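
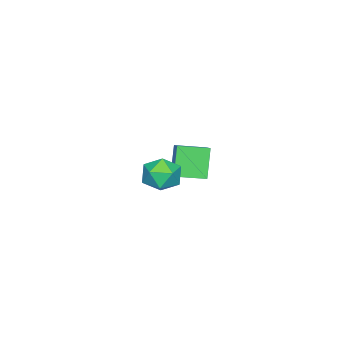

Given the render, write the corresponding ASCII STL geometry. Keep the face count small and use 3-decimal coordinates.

solid 
facet normal -0.984 0.153 0.087
outer loop
vertex 0.821 2.864 -1.118
vertex 0.815 2.431 -0.421
vertex 0.943 3.241 -0.4
endloop
endfacet
facet normal -0.671 0.697 -0.252
outer loop
vertex 0.821 2.864 -1.118
vertex 0.943 3.241 -0.4
vertex 1.398 3.443 -1.052
endloop
endfacet
facet normal -0.343 0.437 -0.831
outer loop
vertex 0.821 2.864 -1.118
vertex 1.398 3.443 -1.052
vertex 1.552 2.757 -1.476
endloop
endfacet
facet normal -0.455 -0.267 -0.849
outer loop
vertex 0.821 2.864 -1.118
vertex 1.552 2.757 -1.476
vertex 1.191 2.132 -1.086
endloop
endfacet
facet normal -0.851 -0.443 -0.282
outer loop
vertex 0.821 2.864 -1.118
vertex 1.191 2.132 -1.086
vertex 0.815 2.431 -0.421
endloop
endfacet
facet normal -0.172 0.969 0.180
outer loop
vertex 1.398 3.443 -1.052
vertex 0.943 3.241 -0.4
vertex 1.749 3.368 -0.314
endloop
endfacet
facet normal -0.680 0.089 0.728
outer loop
vertex 0.943 3.241 -0.4
vertex 0.815 2.431 -0.421
vertex 1.388 2.743 0.076
endloop
endfacet
facet normal -0.464 -0.876 0.132
outer loop
vertex 0.815 2.431 -0.421
vertex 1.191 2.132 -1.086
vertex 1.542 2.057 -0.348
endloop
endfacet
facet normal 0.177 -0.593 -0.786
outer loop
vertex 1.191 2.132 -1.086
vertex 1.552 2.757 -1.476
vertex 1.997 2.259 -1.0
endloop
endfacet
facet normal 0.358 0.548 -0.756
outer loop
vertex 1.552 2.757 -1.476
vertex 1.398 3.443 -1.052
vertex 2.125 3.069 -0.979
endloop
endfacet
facet normal 0.455 0.267 0.849
outer loop
vertex 2.119 2.636 -0.282
vertex 1.749 3.368 -0.314
vertex 1.388 2.743 0.076
endloop
endfacet
facet normal 0.343 -0.437 0.831
outer loop
vertex 2.119 2.636 -0.282
vertex 1.388 2.743 0.076
vertex 1.542 2.057 -0.348
endloop
endfacet
facet normal 0.671 -0.697 0.252
outer loop
vertex 2.119 2.636 -0.282
vertex 1.542 2.057 -0.348
vertex 1.997 2.259 -1.0
endloop
endfacet
facet normal 0.984 -0.153 -0.087
outer loop
vertex 2.119 2.636 -0.282
vertex 1.997 2.259 -1.0
vertex 2.125 3.069 -0.979
endloop
endfacet
facet normal 0.851 0.443 0.282
outer loop
vertex 2.119 2.636 -0.282
vertex 2.125 3.069 -0.979
vertex 1.749 3.368 -0.314
endloop
endfacet
facet normal -0.177 0.593 0.786
outer loop
vertex 1.388 2.743 0.076
vertex 1.749 3.368 -0.314
vertex 0.943 3.241 -0.4
endloop
endfacet
facet normal -0.358 -0.548 0.756
outer loop
vertex 1.542 2.057 -0.348
vertex 1.388 2.743 0.076
vertex 0.815 2.431 -0.421
endloop
endfacet
facet normal 0.172 -0.969 -0.180
outer loop
vertex 1.997 2.259 -1.0
vertex 1.542 2.057 -0.348
vertex 1.191 2.132 -1.086
endloop
endfacet
facet normal 0.680 -0.089 -0.728
outer loop
vertex 2.125 3.069 -0.979
vertex 1.997 2.259 -1.0
vertex 1.552 2.757 -1.476
endloop
endfacet
facet normal 0.464 0.876 -0.132
outer loop
vertex 1.749 3.368 -0.314
vertex 2.125 3.069 -0.979
vertex 1.398 3.443 -1.052
endloop
endfacet
facet normal -0.508 0.854 -0.110
outer loop
vertex -4.079 1.495 -2.442
vertex -2.717 2.422 -1.536
vertex -3.404 1.735 -3.702
endloop
endfacet
facet normal -0.724 -0.493 -0.482
outer loop
vertex -2.763 0.658 -3.564
vertex -4.079 1.495 -2.442
vertex -3.404 1.735 -3.702
endloop
endfacet
facet normal -0.508 0.854 -0.110
outer loop
vertex -3.404 1.735 -3.702
vertex -2.717 2.422 -1.536
vertex -2.042 2.661 -2.797
endloop
endfacet
facet normal 0.465 0.165 -0.870
outer loop
vertex -2.042 2.661 -2.797
vertex -2.763 0.658 -3.564
vertex -3.404 1.735 -3.702
endloop
endfacet
facet normal -0.466 -0.166 0.869
outer loop
vertex -4.079 1.495 -2.442
vertex -2.076 1.345 -1.398
vertex -2.717 2.422 -1.536
endloop
endfacet
facet normal -0.724 -0.494 -0.481
outer loop
vertex -3.438 0.419 -2.303
vertex -4.079 1.495 -2.442
vertex -2.763 0.658 -3.564
endloop
endfacet
facet normal -0.466 -0.165 0.869
outer loop
vertex -3.438 0.419 -2.303
vertex -2.076 1.345 -1.398
vertex -4.079 1.495 -2.442
endloop
endfacet
facet normal 0.725 0.493 0.481
outer loop
vertex -2.717 2.422 -1.536
vertex -2.076 1.345 -1.398
vertex -2.042 2.661 -2.797
endloop
endfacet
facet normal 0.466 0.165 -0.869
outer loop
vertex -1.401 1.585 -2.658
vertex -2.763 0.658 -3.564
vertex -2.042 2.661 -2.797
endloop
endfacet
facet normal 0.724 0.494 0.482
outer loop
vertex -2.042 2.661 -2.797
vertex -2.076 1.345 -1.398
vertex -1.401 1.585 -2.658
endloop
endfacet
facet normal 0.508 -0.854 0.110
outer loop
vertex -1.401 1.585 -2.658
vertex -3.438 0.419 -2.303
vertex -2.763 0.658 -3.564
endloop
endfacet
facet normal 0.508 -0.854 0.109
outer loop
vertex -2.076 1.345 -1.398
vertex -3.438 0.419 -2.303
vertex -1.401 1.585 -2.658
endloop
endfacet

endsolid


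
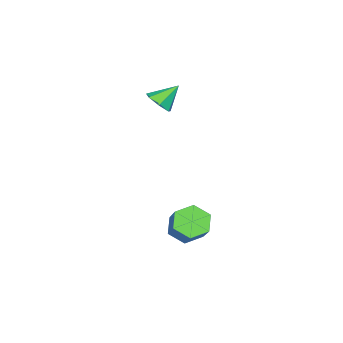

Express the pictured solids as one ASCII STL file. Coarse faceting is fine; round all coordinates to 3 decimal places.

solid 
facet normal 0.615 -0.382 -0.690
outer loop
vertex -2.112 -2.364 0.118
vertex -2.649 -2.218 -0.442
vertex -2.068 -1.75 -0.183
endloop
endfacet
facet normal 0.421 0.375 0.826
outer loop
vertex -2.112 -2.364 0.118
vertex -2.068 -1.75 -0.183
vertex -3.511 -1.682 0.522
endloop
endfacet
facet normal 0.616 -0.383 -0.689
outer loop
vertex -2.068 -1.75 -0.183
vertex -2.649 -2.218 -0.442
vertex -2.461 -1.488 -0.68
endloop
endfacet
facet normal 0.203 0.923 0.326
outer loop
vertex -2.068 -1.75 -0.183
vertex -2.461 -1.488 -0.68
vertex -3.511 -1.682 0.522
endloop
endfacet
facet normal 0.616 -0.383 -0.689
outer loop
vertex -2.461 -1.488 -0.68
vertex -2.649 -2.218 -0.442
vertex -2.996 -1.776 -0.998
endloop
endfacet
facet normal -0.379 0.907 -0.184
outer loop
vertex -2.461 -1.488 -0.68
vertex -2.996 -1.776 -0.998
vertex -3.511 -1.682 0.522
endloop
endfacet
facet normal 0.615 -0.384 -0.689
outer loop
vertex -2.996 -1.776 -0.998
vertex -2.649 -2.218 -0.442
vertex -3.27 -2.396 -0.897
endloop
endfacet
facet normal -0.885 0.339 -0.321
outer loop
vertex -2.996 -1.776 -0.998
vertex -3.27 -2.396 -0.897
vertex -3.511 -1.682 0.522
endloop
endfacet
facet normal 0.615 -0.382 -0.690
outer loop
vertex -3.27 -2.396 -0.897
vertex -2.649 -2.218 -0.442
vertex -3.076 -2.882 -0.455
endloop
endfacet
facet normal -0.935 -0.355 0.020
outer loop
vertex -3.27 -2.396 -0.897
vertex -3.076 -2.882 -0.455
vertex -3.511 -1.682 0.522
endloop
endfacet
facet normal 0.615 -0.382 -0.689
outer loop
vertex -3.076 -2.882 -0.455
vertex -2.649 -2.218 -0.442
vertex -2.561 -2.868 -0.003
endloop
endfacet
facet normal -0.491 -0.650 0.580
outer loop
vertex -3.076 -2.882 -0.455
vertex -2.561 -2.868 -0.003
vertex -3.511 -1.682 0.522
endloop
endfacet
facet normal 0.615 -0.382 -0.690
outer loop
vertex -2.561 -2.868 -0.003
vertex -2.649 -2.218 -0.442
vertex -2.112 -2.364 0.118
endloop
endfacet
facet normal 0.112 -0.326 0.939
outer loop
vertex -2.561 -2.868 -0.003
vertex -2.112 -2.364 0.118
vertex -3.511 -1.682 0.522
endloop
endfacet
facet normal -0.504 -0.535 -0.678
outer loop
vertex 2.75 2.433 -4.698
vertex 1.996 2.876 -4.487
vertex 2.535 3.19 -5.136
endloop
endfacet
facet normal 0.830 -0.084 -0.552
outer loop
vertex 2.75 2.433 -4.698
vertex 2.535 3.19 -5.136
vertex 3.698 3.441 -3.425
endloop
endfacet
facet normal 0.830 -0.084 -0.552
outer loop
vertex 3.698 3.441 -3.425
vertex 2.535 3.19 -5.136
vertex 3.483 4.197 -3.863
endloop
endfacet
facet normal 0.505 0.536 0.677
outer loop
vertex 3.698 3.441 -3.425
vertex 3.483 4.197 -3.863
vertex 2.944 3.884 -3.213
endloop
endfacet
facet normal -0.505 -0.535 -0.678
outer loop
vertex 2.535 3.19 -5.136
vertex 1.996 2.876 -4.487
vertex 1.781 3.633 -4.924
endloop
endfacet
facet normal 0.207 0.686 -0.697
outer loop
vertex 2.535 3.19 -5.136
vertex 1.781 3.633 -4.924
vertex 3.483 4.197 -3.863
endloop
endfacet
facet normal 0.207 0.686 -0.697
outer loop
vertex 3.483 4.197 -3.863
vertex 1.781 3.633 -4.924
vertex 2.729 4.64 -3.651
endloop
endfacet
facet normal 0.505 0.536 0.677
outer loop
vertex 3.483 4.197 -3.863
vertex 2.729 4.64 -3.651
vertex 2.944 3.884 -3.213
endloop
endfacet
facet normal -0.505 -0.535 -0.678
outer loop
vertex 1.781 3.633 -4.924
vertex 1.996 2.876 -4.487
vertex 1.242 3.319 -4.275
endloop
endfacet
facet normal -0.622 0.769 -0.145
outer loop
vertex 1.781 3.633 -4.924
vertex 1.242 3.319 -4.275
vertex 2.729 4.64 -3.651
endloop
endfacet
facet normal -0.622 0.769 -0.146
outer loop
vertex 2.729 4.64 -3.651
vertex 1.242 3.319 -4.275
vertex 2.19 4.327 -3.002
endloop
endfacet
facet normal 0.504 0.536 0.677
outer loop
vertex 2.729 4.64 -3.651
vertex 2.19 4.327 -3.002
vertex 2.944 3.884 -3.213
endloop
endfacet
facet normal -0.505 -0.536 -0.677
outer loop
vertex 1.242 3.319 -4.275
vertex 1.996 2.876 -4.487
vertex 1.457 2.563 -3.837
endloop
endfacet
facet normal -0.830 0.084 0.552
outer loop
vertex 1.242 3.319 -4.275
vertex 1.457 2.563 -3.837
vertex 2.19 4.327 -3.002
endloop
endfacet
facet normal -0.830 0.084 0.552
outer loop
vertex 2.19 4.327 -3.002
vertex 1.457 2.563 -3.837
vertex 2.405 3.57 -2.564
endloop
endfacet
facet normal 0.504 0.535 0.678
outer loop
vertex 2.19 4.327 -3.002
vertex 2.405 3.57 -2.564
vertex 2.944 3.884 -3.213
endloop
endfacet
facet normal -0.505 -0.536 -0.677
outer loop
vertex 1.457 2.563 -3.837
vertex 1.996 2.876 -4.487
vertex 2.211 2.12 -4.049
endloop
endfacet
facet normal -0.207 -0.686 0.697
outer loop
vertex 1.457 2.563 -3.837
vertex 2.211 2.12 -4.049
vertex 2.405 3.57 -2.564
endloop
endfacet
facet normal -0.207 -0.686 0.697
outer loop
vertex 2.405 3.57 -2.564
vertex 2.211 2.12 -4.049
vertex 3.159 3.127 -2.776
endloop
endfacet
facet normal 0.505 0.535 0.678
outer loop
vertex 2.405 3.57 -2.564
vertex 3.159 3.127 -2.776
vertex 2.944 3.884 -3.213
endloop
endfacet
facet normal -0.504 -0.536 -0.677
outer loop
vertex 2.211 2.12 -4.049
vertex 1.996 2.876 -4.487
vertex 2.75 2.433 -4.698
endloop
endfacet
facet normal 0.622 -0.769 0.145
outer loop
vertex 2.211 2.12 -4.049
vertex 2.75 2.433 -4.698
vertex 3.159 3.127 -2.776
endloop
endfacet
facet normal 0.623 -0.769 0.145
outer loop
vertex 3.159 3.127 -2.776
vertex 2.75 2.433 -4.698
vertex 3.698 3.441 -3.425
endloop
endfacet
facet normal 0.505 0.535 0.678
outer loop
vertex 3.159 3.127 -2.776
vertex 3.698 3.441 -3.425
vertex 2.944 3.884 -3.213
endloop
endfacet

endsolid


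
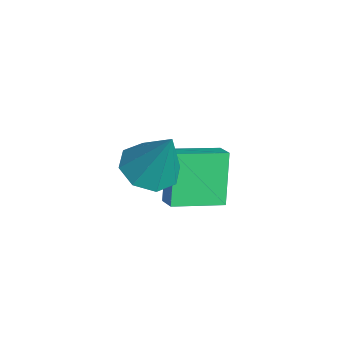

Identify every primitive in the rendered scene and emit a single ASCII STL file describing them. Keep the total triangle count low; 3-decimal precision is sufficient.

solid 
facet normal -0.335 -0.262 -0.905
outer loop
vertex 2.716 -1.432 2.225
vertex 1.691 -1.398 2.594
vertex 2.369 -0.678 2.135
endloop
endfacet
facet normal 0.908 0.418 0.002
outer loop
vertex 2.716 -1.432 2.225
vertex 2.369 -0.678 2.135
vertex 2.429 -0.822 4.586
endloop
endfacet
facet normal -0.335 -0.261 -0.905
outer loop
vertex 2.369 -0.678 2.135
vertex 1.691 -1.398 2.594
vertex 1.625 -0.346 2.315
endloop
endfacet
facet normal 0.416 0.908 0.043
outer loop
vertex 2.369 -0.678 2.135
vertex 1.625 -0.346 2.315
vertex 2.429 -0.822 4.586
endloop
endfacet
facet normal -0.335 -0.261 -0.905
outer loop
vertex 1.625 -0.346 2.315
vertex 1.691 -1.398 2.594
vertex 0.92 -0.63 2.658
endloop
endfacet
facet normal -0.239 0.930 0.279
outer loop
vertex 1.625 -0.346 2.315
vertex 0.92 -0.63 2.658
vertex 2.429 -0.822 4.586
endloop
endfacet
facet normal -0.336 -0.262 -0.905
outer loop
vertex 0.92 -0.63 2.658
vertex 1.691 -1.398 2.594
vertex 0.667 -1.364 2.964
endloop
endfacet
facet normal -0.672 0.470 0.573
outer loop
vertex 0.92 -0.63 2.658
vertex 0.667 -1.364 2.964
vertex 2.429 -0.822 4.586
endloop
endfacet
facet normal -0.336 -0.261 -0.905
outer loop
vertex 0.667 -1.364 2.964
vertex 1.691 -1.398 2.594
vertex 1.013 -2.117 3.053
endloop
endfacet
facet normal -0.629 -0.200 0.751
outer loop
vertex 0.667 -1.364 2.964
vertex 1.013 -2.117 3.053
vertex 2.429 -0.822 4.586
endloop
endfacet
facet normal -0.335 -0.262 -0.905
outer loop
vertex 1.013 -2.117 3.053
vertex 1.691 -1.398 2.594
vertex 1.757 -2.449 2.874
endloop
endfacet
facet normal -0.137 -0.691 0.710
outer loop
vertex 1.013 -2.117 3.053
vertex 1.757 -2.449 2.874
vertex 2.429 -0.822 4.586
endloop
endfacet
facet normal -0.334 -0.262 -0.905
outer loop
vertex 1.757 -2.449 2.874
vertex 1.691 -1.398 2.594
vertex 2.463 -2.165 2.531
endloop
endfacet
facet normal 0.517 -0.713 0.474
outer loop
vertex 1.757 -2.449 2.874
vertex 2.463 -2.165 2.531
vertex 2.429 -0.822 4.586
endloop
endfacet
facet normal -0.335 -0.262 -0.905
outer loop
vertex 2.463 -2.165 2.531
vertex 1.691 -1.398 2.594
vertex 2.716 -1.432 2.225
endloop
endfacet
facet normal 0.951 -0.253 0.181
outer loop
vertex 2.463 -2.165 2.531
vertex 2.716 -1.432 2.225
vertex 2.429 -0.822 4.586
endloop
endfacet
facet normal -0.890 -0.105 -0.444
outer loop
vertex -0.564 -0.249 1.302
vertex -0.583 1.696 0.881
vertex 0.43 -0.649 -0.597
endloop
endfacet
facet normal 0.009 -0.977 0.211
outer loop
vertex 1.223 -0.556 -0.201
vertex -0.564 -0.249 1.302
vertex 0.43 -0.649 -0.597
endloop
endfacet
facet normal -0.890 -0.104 -0.444
outer loop
vertex 0.43 -0.649 -0.597
vertex -0.583 1.696 0.881
vertex 0.412 1.296 -1.017
endloop
endfacet
facet normal 0.456 -0.184 -0.871
outer loop
vertex 0.412 1.296 -1.017
vertex 1.223 -0.556 -0.201
vertex 0.43 -0.649 -0.597
endloop
endfacet
facet normal -0.456 0.184 0.871
outer loop
vertex -0.564 -0.249 1.302
vertex 0.21 1.789 1.277
vertex -0.583 1.696 0.881
endloop
endfacet
facet normal 0.010 -0.977 0.211
outer loop
vertex 0.228 -0.156 1.697
vertex -0.564 -0.249 1.302
vertex 1.223 -0.556 -0.201
endloop
endfacet
facet normal -0.456 0.184 0.871
outer loop
vertex 0.228 -0.156 1.697
vertex 0.21 1.789 1.277
vertex -0.564 -0.249 1.302
endloop
endfacet
facet normal -0.009 0.977 -0.211
outer loop
vertex -0.583 1.696 0.881
vertex 0.21 1.789 1.277
vertex 0.412 1.296 -1.017
endloop
endfacet
facet normal 0.456 -0.184 -0.871
outer loop
vertex 1.204 1.389 -0.622
vertex 1.223 -0.556 -0.201
vertex 0.412 1.296 -1.017
endloop
endfacet
facet normal -0.010 0.977 -0.211
outer loop
vertex 0.412 1.296 -1.017
vertex 0.21 1.789 1.277
vertex 1.204 1.389 -0.622
endloop
endfacet
facet normal 0.890 0.105 0.444
outer loop
vertex 1.204 1.389 -0.622
vertex 0.228 -0.156 1.697
vertex 1.223 -0.556 -0.201
endloop
endfacet
facet normal 0.890 0.104 0.444
outer loop
vertex 0.21 1.789 1.277
vertex 0.228 -0.156 1.697
vertex 1.204 1.389 -0.622
endloop
endfacet

endsolid


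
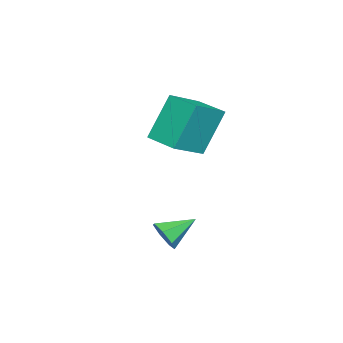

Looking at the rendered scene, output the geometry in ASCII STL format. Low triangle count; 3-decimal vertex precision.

solid 
facet normal -0.828 0.325 -0.457
outer loop
vertex -3.561 0.833 2.186
vertex -3.13 1.82 2.108
vertex -2.911 0.433 0.723
endloop
endfacet
facet normal -0.399 -0.914 0.072
outer loop
vertex -1.81 0.0 1.332
vertex -3.561 0.833 2.186
vertex -2.911 0.433 0.723
endloop
endfacet
facet normal -0.827 0.326 -0.458
outer loop
vertex -2.911 0.433 0.723
vertex -3.13 1.82 2.108
vertex -2.479 1.42 0.646
endloop
endfacet
facet normal 0.395 -0.242 -0.886
outer loop
vertex -2.479 1.42 0.646
vertex -1.81 0.0 1.332
vertex -2.911 0.433 0.723
endloop
endfacet
facet normal -0.395 0.242 0.886
outer loop
vertex -3.561 0.833 2.186
vertex -2.029 1.387 2.717
vertex -3.13 1.82 2.108
endloop
endfacet
facet normal -0.400 -0.914 0.072
outer loop
vertex -2.461 0.4 2.794
vertex -3.561 0.833 2.186
vertex -1.81 0.0 1.332
endloop
endfacet
facet normal -0.395 0.242 0.886
outer loop
vertex -2.461 0.4 2.794
vertex -2.029 1.387 2.717
vertex -3.561 0.833 2.186
endloop
endfacet
facet normal 0.399 0.914 -0.072
outer loop
vertex -3.13 1.82 2.108
vertex -2.029 1.387 2.717
vertex -2.479 1.42 0.646
endloop
endfacet
facet normal 0.395 -0.242 -0.886
outer loop
vertex -1.379 0.987 1.254
vertex -1.81 0.0 1.332
vertex -2.479 1.42 0.646
endloop
endfacet
facet normal 0.400 0.914 -0.072
outer loop
vertex -2.479 1.42 0.646
vertex -2.029 1.387 2.717
vertex -1.379 0.987 1.254
endloop
endfacet
facet normal 0.828 -0.325 0.457
outer loop
vertex -1.379 0.987 1.254
vertex -2.461 0.4 2.794
vertex -1.81 0.0 1.332
endloop
endfacet
facet normal 0.827 -0.327 0.457
outer loop
vertex -2.029 1.387 2.717
vertex -2.461 0.4 2.794
vertex -1.379 0.987 1.254
endloop
endfacet
facet normal 0.660 -0.618 -0.428
outer loop
vertex 0.487 1.457 -1.025
vertex 0.119 1.322 -1.397
vertex 0.483 1.721 -1.412
endloop
endfacet
facet normal 0.409 0.756 0.511
outer loop
vertex 0.487 1.457 -1.025
vertex 0.483 1.721 -1.412
vertex -0.579 1.978 -0.943
endloop
endfacet
facet normal 0.660 -0.619 -0.426
outer loop
vertex 0.483 1.721 -1.412
vertex 0.119 1.322 -1.397
vertex 0.206 1.684 -1.788
endloop
endfacet
facet normal 0.145 0.969 -0.202
outer loop
vertex 0.483 1.721 -1.412
vertex 0.206 1.684 -1.788
vertex -0.579 1.978 -0.943
endloop
endfacet
facet normal 0.659 -0.619 -0.427
outer loop
vertex 0.206 1.684 -1.788
vertex 0.119 1.322 -1.397
vertex -0.137 1.375 -1.869
endloop
endfacet
facet normal -0.434 0.646 -0.628
outer loop
vertex 0.206 1.684 -1.788
vertex -0.137 1.375 -1.869
vertex -0.579 1.978 -0.943
endloop
endfacet
facet normal 0.659 -0.619 -0.427
outer loop
vertex -0.137 1.375 -1.869
vertex 0.119 1.322 -1.397
vertex -0.287 1.026 -1.595
endloop
endfacet
facet normal -0.894 0.033 -0.448
outer loop
vertex -0.137 1.375 -1.869
vertex -0.287 1.026 -1.595
vertex -0.579 1.978 -0.943
endloop
endfacet
facet normal 0.659 -0.619 -0.427
outer loop
vertex -0.287 1.026 -1.595
vertex 0.119 1.322 -1.397
vertex -0.131 0.9 -1.171
endloop
endfacet
facet normal -0.888 -0.412 0.204
outer loop
vertex -0.287 1.026 -1.595
vertex -0.131 0.9 -1.171
vertex -0.579 1.978 -0.943
endloop
endfacet
facet normal 0.658 -0.619 -0.428
outer loop
vertex -0.131 0.9 -1.171
vertex 0.119 1.322 -1.397
vertex 0.214 1.091 -0.917
endloop
endfacet
facet normal -0.421 -0.352 0.836
outer loop
vertex -0.131 0.9 -1.171
vertex 0.214 1.091 -0.917
vertex -0.579 1.978 -0.943
endloop
endfacet
facet normal 0.659 -0.618 -0.428
outer loop
vertex 0.214 1.091 -0.917
vertex 0.119 1.322 -1.397
vertex 0.487 1.457 -1.025
endloop
endfacet
facet normal 0.158 0.169 0.973
outer loop
vertex 0.214 1.091 -0.917
vertex 0.487 1.457 -1.025
vertex -0.579 1.978 -0.943
endloop
endfacet

endsolid


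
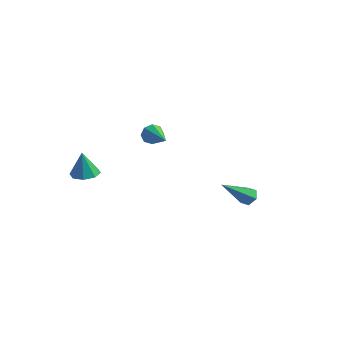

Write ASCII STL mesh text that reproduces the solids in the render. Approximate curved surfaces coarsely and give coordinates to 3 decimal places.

solid 
facet normal -0.704 0.618 -0.349
outer loop
vertex -2.399 3.288 -0.951
vertex -2.745 3.143 -0.51
vertex -2.343 3.551 -0.598
endloop
endfacet
facet normal 0.881 0.302 -0.365
outer loop
vertex -2.399 3.288 -0.951
vertex -2.343 3.551 -0.598
vertex -1.575 2.117 0.07
endloop
endfacet
facet normal -0.704 0.618 -0.350
outer loop
vertex -2.343 3.551 -0.598
vertex -2.745 3.143 -0.51
vertex -2.523 3.575 -0.193
endloop
endfacet
facet normal 0.771 0.557 0.310
outer loop
vertex -2.343 3.551 -0.598
vertex -2.523 3.575 -0.193
vertex -1.575 2.117 0.07
endloop
endfacet
facet normal -0.705 0.618 -0.348
outer loop
vertex -2.523 3.575 -0.193
vertex -2.745 3.143 -0.51
vertex -2.833 3.345 0.027
endloop
endfacet
facet normal 0.336 0.374 0.864
outer loop
vertex -2.523 3.575 -0.193
vertex -2.833 3.345 0.027
vertex -1.575 2.117 0.07
endloop
endfacet
facet normal -0.705 0.618 -0.348
outer loop
vertex -2.833 3.345 0.027
vertex -2.745 3.143 -0.51
vertex -3.091 2.997 -0.068
endloop
endfacet
facet normal -0.170 -0.140 0.975
outer loop
vertex -2.833 3.345 0.027
vertex -3.091 2.997 -0.068
vertex -1.575 2.117 0.07
endloop
endfacet
facet normal -0.705 0.617 -0.348
outer loop
vertex -3.091 2.997 -0.068
vertex -2.745 3.143 -0.51
vertex -3.147 2.734 -0.421
endloop
endfacet
facet normal -0.448 -0.681 0.579
outer loop
vertex -3.091 2.997 -0.068
vertex -3.147 2.734 -0.421
vertex -1.575 2.117 0.07
endloop
endfacet
facet normal -0.705 0.617 -0.350
outer loop
vertex -3.147 2.734 -0.421
vertex -2.745 3.143 -0.51
vertex -2.967 2.71 -0.826
endloop
endfacet
facet normal -0.338 -0.936 -0.095
outer loop
vertex -3.147 2.734 -0.421
vertex -2.967 2.71 -0.826
vertex -1.575 2.117 0.07
endloop
endfacet
facet normal -0.705 0.617 -0.349
outer loop
vertex -2.967 2.71 -0.826
vertex -2.745 3.143 -0.51
vertex -2.657 2.94 -1.046
endloop
endfacet
facet normal 0.098 -0.753 -0.650
outer loop
vertex -2.967 2.71 -0.826
vertex -2.657 2.94 -1.046
vertex -1.575 2.117 0.07
endloop
endfacet
facet normal -0.704 0.618 -0.350
outer loop
vertex -2.657 2.94 -1.046
vertex -2.745 3.143 -0.51
vertex -2.399 3.288 -0.951
endloop
endfacet
facet normal 0.603 -0.239 -0.761
outer loop
vertex -2.657 2.94 -1.046
vertex -2.399 3.288 -0.951
vertex -1.575 2.117 0.07
endloop
endfacet
facet normal 0.151 -0.091 -0.984
outer loop
vertex -2.386 -3.577 1.261
vertex -3.005 -3.297 1.14
vertex -2.364 -3.051 1.216
endloop
endfacet
facet normal 0.813 0.016 0.582
outer loop
vertex -2.386 -3.577 1.261
vertex -2.364 -3.051 1.216
vertex -3.195 -3.183 2.38
endloop
endfacet
facet normal 0.152 -0.091 -0.984
outer loop
vertex -2.364 -3.051 1.216
vertex -3.005 -3.297 1.14
vertex -2.718 -2.669 1.126
endloop
endfacet
facet normal 0.580 0.652 0.488
outer loop
vertex -2.364 -3.051 1.216
vertex -2.718 -2.669 1.126
vertex -3.195 -3.183 2.38
endloop
endfacet
facet normal 0.150 -0.091 -0.984
outer loop
vertex -2.718 -2.669 1.126
vertex -3.005 -3.297 1.14
vertex -3.24 -2.655 1.045
endloop
endfacet
facet normal -0.032 0.929 0.369
outer loop
vertex -2.718 -2.669 1.126
vertex -3.24 -2.655 1.045
vertex -3.195 -3.183 2.38
endloop
endfacet
facet normal 0.152 -0.090 -0.984
outer loop
vertex -3.24 -2.655 1.045
vertex -3.005 -3.297 1.14
vertex -3.624 -3.017 1.019
endloop
endfacet
facet normal -0.666 0.686 0.294
outer loop
vertex -3.24 -2.655 1.045
vertex -3.624 -3.017 1.019
vertex -3.195 -3.183 2.38
endloop
endfacet
facet normal 0.152 -0.090 -0.984
outer loop
vertex -3.624 -3.017 1.019
vertex -3.005 -3.297 1.14
vertex -3.645 -3.543 1.064
endloop
endfacet
facet normal -0.950 0.064 0.307
outer loop
vertex -3.624 -3.017 1.019
vertex -3.645 -3.543 1.064
vertex -3.195 -3.183 2.38
endloop
endfacet
facet normal 0.151 -0.089 -0.984
outer loop
vertex -3.645 -3.543 1.064
vertex -3.005 -3.297 1.14
vertex -3.291 -3.924 1.153
endloop
endfacet
facet normal -0.716 -0.571 0.401
outer loop
vertex -3.645 -3.543 1.064
vertex -3.291 -3.924 1.153
vertex -3.195 -3.183 2.38
endloop
endfacet
facet normal 0.152 -0.090 -0.984
outer loop
vertex -3.291 -3.924 1.153
vertex -3.005 -3.297 1.14
vertex -2.77 -3.939 1.235
endloop
endfacet
facet normal -0.106 -0.847 0.520
outer loop
vertex -3.291 -3.924 1.153
vertex -2.77 -3.939 1.235
vertex -3.195 -3.183 2.38
endloop
endfacet
facet normal 0.152 -0.090 -0.984
outer loop
vertex -2.77 -3.939 1.235
vertex -3.005 -3.297 1.14
vertex -2.386 -3.577 1.261
endloop
endfacet
facet normal 0.529 -0.604 0.595
outer loop
vertex -2.77 -3.939 1.235
vertex -2.386 -3.577 1.261
vertex -3.195 -3.183 2.38
endloop
endfacet
facet normal 0.421 0.585 -0.693
outer loop
vertex 3.395 0.972 -1.046
vertex 3.112 0.748 -1.407
vertex 2.937 1.161 -1.165
endloop
endfacet
facet normal 0.027 0.579 0.815
outer loop
vertex 3.395 0.972 -1.046
vertex 2.937 1.161 -1.165
vertex 2.268 -0.428 -0.013
endloop
endfacet
facet normal 0.420 0.585 -0.694
outer loop
vertex 2.937 1.161 -1.165
vertex 3.112 0.748 -1.407
vertex 2.654 0.937 -1.525
endloop
endfacet
facet normal -0.791 0.540 0.286
outer loop
vertex 2.937 1.161 -1.165
vertex 2.654 0.937 -1.525
vertex 2.268 -0.428 -0.013
endloop
endfacet
facet normal 0.420 0.585 -0.693
outer loop
vertex 2.654 0.937 -1.525
vertex 3.112 0.748 -1.407
vertex 2.83 0.524 -1.767
endloop
endfacet
facet normal -0.910 -0.165 -0.381
outer loop
vertex 2.654 0.937 -1.525
vertex 2.83 0.524 -1.767
vertex 2.268 -0.428 -0.013
endloop
endfacet
facet normal 0.420 0.585 -0.693
outer loop
vertex 2.83 0.524 -1.767
vertex 3.112 0.748 -1.407
vertex 3.288 0.335 -1.649
endloop
endfacet
facet normal -0.209 -0.830 -0.517
outer loop
vertex 2.83 0.524 -1.767
vertex 3.288 0.335 -1.649
vertex 2.268 -0.428 -0.013
endloop
endfacet
facet normal 0.421 0.585 -0.693
outer loop
vertex 3.288 0.335 -1.649
vertex 3.112 0.748 -1.407
vertex 3.571 0.559 -1.288
endloop
endfacet
facet normal 0.611 -0.791 0.012
outer loop
vertex 3.288 0.335 -1.649
vertex 3.571 0.559 -1.288
vertex 2.268 -0.428 -0.013
endloop
endfacet
facet normal 0.421 0.585 -0.693
outer loop
vertex 3.571 0.559 -1.288
vertex 3.112 0.748 -1.407
vertex 3.395 0.972 -1.046
endloop
endfacet
facet normal 0.730 -0.087 0.678
outer loop
vertex 3.571 0.559 -1.288
vertex 3.395 0.972 -1.046
vertex 2.268 -0.428 -0.013
endloop
endfacet

endsolid


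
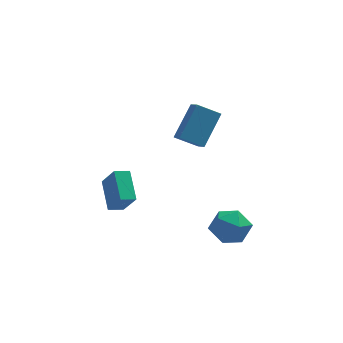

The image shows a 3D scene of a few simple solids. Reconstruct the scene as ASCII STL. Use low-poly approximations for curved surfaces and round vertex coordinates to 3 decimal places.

solid 
facet normal 0.315 0.792 -0.523
outer loop
vertex 2.798 -2.796 -3.022
vertex 1.796 -2.231 -2.77
vertex 2.726 -2.128 -2.055
endloop
endfacet
facet normal 0.866 0.439 -0.239
outer loop
vertex 2.798 -2.796 -3.022
vertex 2.726 -2.128 -2.055
vertex 3.268 -3.173 -2.01
endloop
endfacet
facet normal 0.846 -0.232 -0.480
outer loop
vertex 2.798 -2.796 -3.022
vertex 3.268 -3.173 -2.01
vertex 2.673 -3.921 -2.698
endloop
endfacet
facet normal 0.283 -0.294 -0.913
outer loop
vertex 2.798 -2.796 -3.022
vertex 2.673 -3.921 -2.698
vertex 1.763 -3.34 -3.167
endloop
endfacet
facet normal -0.046 0.338 -0.940
outer loop
vertex 2.798 -2.796 -3.022
vertex 1.763 -3.34 -3.167
vertex 1.796 -2.231 -2.77
endloop
endfacet
facet normal 0.776 0.423 0.469
outer loop
vertex 3.268 -3.173 -2.01
vertex 2.726 -2.128 -2.055
vertex 2.557 -2.84 -1.133
endloop
endfacet
facet normal -0.117 0.993 0.009
outer loop
vertex 2.726 -2.128 -2.055
vertex 1.796 -2.231 -2.77
vertex 1.647 -2.259 -1.602
endloop
endfacet
facet normal -0.700 0.259 -0.666
outer loop
vertex 1.796 -2.231 -2.77
vertex 1.763 -3.34 -3.167
vertex 1.052 -3.007 -2.29
endloop
endfacet
facet normal -0.168 -0.765 -0.622
outer loop
vertex 1.763 -3.34 -3.167
vertex 2.673 -3.921 -2.698
vertex 1.594 -4.052 -2.245
endloop
endfacet
facet normal 0.744 -0.664 0.079
outer loop
vertex 2.673 -3.921 -2.698
vertex 3.268 -3.173 -2.01
vertex 2.524 -3.949 -1.53
endloop
endfacet
facet normal -0.283 0.294 0.913
outer loop
vertex 1.522 -3.384 -1.278
vertex 2.557 -2.84 -1.133
vertex 1.647 -2.259 -1.602
endloop
endfacet
facet normal -0.846 0.232 0.480
outer loop
vertex 1.522 -3.384 -1.278
vertex 1.647 -2.259 -1.602
vertex 1.052 -3.007 -2.29
endloop
endfacet
facet normal -0.866 -0.439 0.239
outer loop
vertex 1.522 -3.384 -1.278
vertex 1.052 -3.007 -2.29
vertex 1.594 -4.052 -2.245
endloop
endfacet
facet normal -0.315 -0.792 0.523
outer loop
vertex 1.522 -3.384 -1.278
vertex 1.594 -4.052 -2.245
vertex 2.524 -3.949 -1.53
endloop
endfacet
facet normal 0.046 -0.338 0.940
outer loop
vertex 1.522 -3.384 -1.278
vertex 2.524 -3.949 -1.53
vertex 2.557 -2.84 -1.133
endloop
endfacet
facet normal 0.168 0.765 0.622
outer loop
vertex 1.647 -2.259 -1.602
vertex 2.557 -2.84 -1.133
vertex 2.726 -2.128 -2.055
endloop
endfacet
facet normal -0.744 0.664 -0.079
outer loop
vertex 1.052 -3.007 -2.29
vertex 1.647 -2.259 -1.602
vertex 1.796 -2.231 -2.77
endloop
endfacet
facet normal -0.776 -0.423 -0.469
outer loop
vertex 1.594 -4.052 -2.245
vertex 1.052 -3.007 -2.29
vertex 1.763 -3.34 -3.167
endloop
endfacet
facet normal 0.117 -0.993 -0.009
outer loop
vertex 2.524 -3.949 -1.53
vertex 1.594 -4.052 -2.245
vertex 2.673 -3.921 -2.698
endloop
endfacet
facet normal 0.700 -0.259 0.666
outer loop
vertex 2.557 -2.84 -1.133
vertex 2.524 -3.949 -1.53
vertex 3.268 -3.173 -2.01
endloop
endfacet
facet normal -0.864 0.011 0.504
outer loop
vertex 0.633 -0.52 5.194
vertex 0.376 0.224 4.737
vertex -0.285 -1.788 3.649
endloop
endfacet
facet normal 0.283 -0.817 0.503
outer loop
vertex 0.924 -1.804 2.943
vertex 0.633 -0.52 5.194
vertex -0.285 -1.788 3.649
endloop
endfacet
facet normal -0.864 0.012 0.504
outer loop
vertex -0.285 -1.788 3.649
vertex 0.376 0.224 4.737
vertex -0.542 -1.045 3.191
endloop
endfacet
facet normal -0.418 -0.577 -0.702
outer loop
vertex -0.542 -1.045 3.191
vertex 0.924 -1.804 2.943
vertex -0.285 -1.788 3.649
endloop
endfacet
facet normal 0.418 0.576 0.703
outer loop
vertex 0.633 -0.52 5.194
vertex 1.585 0.208 4.031
vertex 0.376 0.224 4.737
endloop
endfacet
facet normal 0.283 -0.817 0.503
outer loop
vertex 1.842 -0.535 4.489
vertex 0.633 -0.52 5.194
vertex 0.924 -1.804 2.943
endloop
endfacet
facet normal 0.417 0.577 0.702
outer loop
vertex 1.842 -0.535 4.489
vertex 1.585 0.208 4.031
vertex 0.633 -0.52 5.194
endloop
endfacet
facet normal -0.283 0.817 -0.503
outer loop
vertex 0.376 0.224 4.737
vertex 1.585 0.208 4.031
vertex -0.542 -1.045 3.191
endloop
endfacet
facet normal -0.417 -0.576 -0.703
outer loop
vertex 0.667 -1.06 2.486
vertex 0.924 -1.804 2.943
vertex -0.542 -1.045 3.191
endloop
endfacet
facet normal -0.283 0.817 -0.502
outer loop
vertex -0.542 -1.045 3.191
vertex 1.585 0.208 4.031
vertex 0.667 -1.06 2.486
endloop
endfacet
facet normal 0.864 -0.011 -0.504
outer loop
vertex 0.667 -1.06 2.486
vertex 1.842 -0.535 4.489
vertex 0.924 -1.804 2.943
endloop
endfacet
facet normal 0.864 -0.012 -0.504
outer loop
vertex 1.585 0.208 4.031
vertex 1.842 -0.535 4.489
vertex 0.667 -1.06 2.486
endloop
endfacet
facet normal -0.912 -0.319 0.258
outer loop
vertex -3.486 0.806 -0.542
vertex -4.127 1.559 -1.876
vertex -3.216 -0.8 -1.577
endloop
endfacet
facet normal 0.386 -0.453 0.804
outer loop
vertex -2.413 -0.519 -1.804
vertex -3.486 0.806 -0.542
vertex -3.216 -0.8 -1.577
endloop
endfacet
facet normal -0.912 -0.319 0.258
outer loop
vertex -3.216 -0.8 -1.577
vertex -4.127 1.559 -1.876
vertex -3.857 -0.048 -2.911
endloop
endfacet
facet normal 0.140 -0.832 -0.536
outer loop
vertex -3.857 -0.048 -2.911
vertex -2.413 -0.519 -1.804
vertex -3.216 -0.8 -1.577
endloop
endfacet
facet normal -0.139 0.832 0.537
outer loop
vertex -3.486 0.806 -0.542
vertex -3.324 1.84 -2.103
vertex -4.127 1.559 -1.876
endloop
endfacet
facet normal 0.386 -0.453 0.804
outer loop
vertex -2.683 1.088 -0.769
vertex -3.486 0.806 -0.542
vertex -2.413 -0.519 -1.804
endloop
endfacet
facet normal -0.141 0.832 0.537
outer loop
vertex -2.683 1.088 -0.769
vertex -3.324 1.84 -2.103
vertex -3.486 0.806 -0.542
endloop
endfacet
facet normal -0.386 0.453 -0.804
outer loop
vertex -4.127 1.559 -1.876
vertex -3.324 1.84 -2.103
vertex -3.857 -0.048 -2.911
endloop
endfacet
facet normal 0.140 -0.832 -0.537
outer loop
vertex -3.054 0.234 -3.138
vertex -2.413 -0.519 -1.804
vertex -3.857 -0.048 -2.911
endloop
endfacet
facet normal -0.386 0.453 -0.804
outer loop
vertex -3.857 -0.048 -2.911
vertex -3.324 1.84 -2.103
vertex -3.054 0.234 -3.138
endloop
endfacet
facet normal 0.912 0.319 -0.258
outer loop
vertex -3.054 0.234 -3.138
vertex -2.683 1.088 -0.769
vertex -2.413 -0.519 -1.804
endloop
endfacet
facet normal 0.912 0.320 -0.258
outer loop
vertex -3.324 1.84 -2.103
vertex -2.683 1.088 -0.769
vertex -3.054 0.234 -3.138
endloop
endfacet

endsolid


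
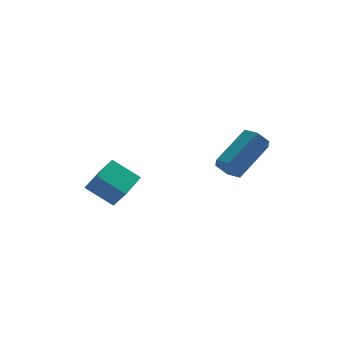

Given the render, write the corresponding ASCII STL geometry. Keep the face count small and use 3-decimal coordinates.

solid 
facet normal -0.749 -0.383 -0.541
outer loop
vertex 2.917 -1.016 -2.619
vertex 2.461 -0.824 -2.124
vertex 2.614 -0.385 -2.647
endloop
endfacet
facet normal 0.502 0.204 -0.840
outer loop
vertex 2.917 -1.016 -2.619
vertex 2.614 -0.385 -2.647
vertex 4.534 -0.187 -1.452
endloop
endfacet
facet normal 0.502 0.204 -0.840
outer loop
vertex 4.534 -0.187 -1.452
vertex 2.614 -0.385 -2.647
vertex 4.231 0.444 -1.48
endloop
endfacet
facet normal 0.749 0.384 0.540
outer loop
vertex 4.534 -0.187 -1.452
vertex 4.231 0.444 -1.48
vertex 4.079 0.004 -0.956
endloop
endfacet
facet normal -0.749 -0.383 -0.541
outer loop
vertex 2.614 -0.385 -2.647
vertex 2.461 -0.824 -2.124
vertex 2.158 -0.194 -2.151
endloop
endfacet
facet normal -0.124 0.882 -0.454
outer loop
vertex 2.614 -0.385 -2.647
vertex 2.158 -0.194 -2.151
vertex 4.231 0.444 -1.48
endloop
endfacet
facet normal -0.124 0.882 -0.454
outer loop
vertex 4.231 0.444 -1.48
vertex 2.158 -0.194 -2.151
vertex 3.775 0.635 -0.984
endloop
endfacet
facet normal 0.749 0.385 0.540
outer loop
vertex 4.231 0.444 -1.48
vertex 3.775 0.635 -0.984
vertex 4.079 0.004 -0.956
endloop
endfacet
facet normal -0.749 -0.384 -0.540
outer loop
vertex 2.158 -0.194 -2.151
vertex 2.461 -0.824 -2.124
vertex 2.006 -0.633 -1.628
endloop
endfacet
facet normal -0.626 0.677 0.386
outer loop
vertex 2.158 -0.194 -2.151
vertex 2.006 -0.633 -1.628
vertex 3.775 0.635 -0.984
endloop
endfacet
facet normal -0.626 0.677 0.386
outer loop
vertex 3.775 0.635 -0.984
vertex 2.006 -0.633 -1.628
vertex 3.623 0.196 -0.461
endloop
endfacet
facet normal 0.748 0.385 0.540
outer loop
vertex 3.775 0.635 -0.984
vertex 3.623 0.196 -0.461
vertex 4.079 0.004 -0.956
endloop
endfacet
facet normal -0.749 -0.384 -0.540
outer loop
vertex 2.006 -0.633 -1.628
vertex 2.461 -0.824 -2.124
vertex 2.309 -1.264 -1.6
endloop
endfacet
facet normal -0.502 -0.204 0.840
outer loop
vertex 2.006 -0.633 -1.628
vertex 2.309 -1.264 -1.6
vertex 3.623 0.196 -0.461
endloop
endfacet
facet normal -0.502 -0.204 0.840
outer loop
vertex 3.623 0.196 -0.461
vertex 2.309 -1.264 -1.6
vertex 3.926 -0.435 -0.433
endloop
endfacet
facet normal 0.749 0.383 0.541
outer loop
vertex 3.623 0.196 -0.461
vertex 3.926 -0.435 -0.433
vertex 4.079 0.004 -0.956
endloop
endfacet
facet normal -0.749 -0.385 -0.540
outer loop
vertex 2.309 -1.264 -1.6
vertex 2.461 -0.824 -2.124
vertex 2.765 -1.455 -2.096
endloop
endfacet
facet normal 0.124 -0.882 0.454
outer loop
vertex 2.309 -1.264 -1.6
vertex 2.765 -1.455 -2.096
vertex 3.926 -0.435 -0.433
endloop
endfacet
facet normal 0.124 -0.882 0.454
outer loop
vertex 3.926 -0.435 -0.433
vertex 2.765 -1.455 -2.096
vertex 4.382 -0.626 -0.929
endloop
endfacet
facet normal 0.749 0.383 0.541
outer loop
vertex 3.926 -0.435 -0.433
vertex 4.382 -0.626 -0.929
vertex 4.079 0.004 -0.956
endloop
endfacet
facet normal -0.748 -0.385 -0.540
outer loop
vertex 2.765 -1.455 -2.096
vertex 2.461 -0.824 -2.124
vertex 2.917 -1.016 -2.619
endloop
endfacet
facet normal 0.626 -0.677 -0.386
outer loop
vertex 2.765 -1.455 -2.096
vertex 2.917 -1.016 -2.619
vertex 4.382 -0.626 -0.929
endloop
endfacet
facet normal 0.626 -0.677 -0.386
outer loop
vertex 4.382 -0.626 -0.929
vertex 2.917 -1.016 -2.619
vertex 4.534 -0.187 -1.452
endloop
endfacet
facet normal 0.749 0.384 0.540
outer loop
vertex 4.382 -0.626 -0.929
vertex 4.534 -0.187 -1.452
vertex 4.079 0.004 -0.956
endloop
endfacet
facet normal -0.342 0.512 -0.788
outer loop
vertex -2.51 2.998 -4.068
vertex -1.416 4.184 -3.773
vertex -1.477 2.274 -4.986
endloop
endfacet
facet normal -0.667 -0.723 -0.180
outer loop
vertex -1.104 1.716 -4.127
vertex -2.51 2.998 -4.068
vertex -1.477 2.274 -4.986
endloop
endfacet
facet normal -0.342 0.511 -0.788
outer loop
vertex -1.477 2.274 -4.986
vertex -1.416 4.184 -3.773
vertex -0.383 3.459 -4.692
endloop
endfacet
facet normal 0.661 -0.464 -0.589
outer loop
vertex -0.383 3.459 -4.692
vertex -1.104 1.716 -4.127
vertex -1.477 2.274 -4.986
endloop
endfacet
facet normal -0.662 0.464 0.589
outer loop
vertex -2.51 2.998 -4.068
vertex -1.043 3.626 -2.914
vertex -1.416 4.184 -3.773
endloop
endfacet
facet normal -0.667 -0.723 -0.179
outer loop
vertex -2.137 2.441 -3.208
vertex -2.51 2.998 -4.068
vertex -1.104 1.716 -4.127
endloop
endfacet
facet normal -0.662 0.465 0.588
outer loop
vertex -2.137 2.441 -3.208
vertex -1.043 3.626 -2.914
vertex -2.51 2.998 -4.068
endloop
endfacet
facet normal 0.667 0.723 0.180
outer loop
vertex -1.416 4.184 -3.773
vertex -1.043 3.626 -2.914
vertex -0.383 3.459 -4.692
endloop
endfacet
facet normal 0.662 -0.465 -0.588
outer loop
vertex -0.01 2.902 -3.832
vertex -1.104 1.716 -4.127
vertex -0.383 3.459 -4.692
endloop
endfacet
facet normal 0.667 0.724 0.179
outer loop
vertex -0.383 3.459 -4.692
vertex -1.043 3.626 -2.914
vertex -0.01 2.902 -3.832
endloop
endfacet
facet normal 0.342 -0.512 0.788
outer loop
vertex -0.01 2.902 -3.832
vertex -2.137 2.441 -3.208
vertex -1.104 1.716 -4.127
endloop
endfacet
facet normal 0.342 -0.511 0.788
outer loop
vertex -1.043 3.626 -2.914
vertex -2.137 2.441 -3.208
vertex -0.01 2.902 -3.832
endloop
endfacet

endsolid


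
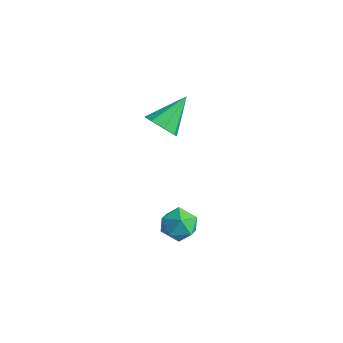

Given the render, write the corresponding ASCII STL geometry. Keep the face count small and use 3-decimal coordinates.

solid 
facet normal -0.833 -0.550 0.053
outer loop
vertex 1.733 -1.708 1.629
vertex 2.168 -2.411 1.168
vertex 2.202 -2.372 2.113
endloop
endfacet
facet normal -0.785 -0.110 0.610
outer loop
vertex 1.733 -1.708 1.629
vertex 2.202 -2.372 2.113
vertex 2.272 -1.463 2.367
endloop
endfacet
facet normal -0.747 0.559 0.360
outer loop
vertex 1.733 -1.708 1.629
vertex 2.272 -1.463 2.367
vertex 2.283 -0.94 1.578
endloop
endfacet
facet normal -0.772 0.530 -0.352
outer loop
vertex 1.733 -1.708 1.629
vertex 2.283 -0.94 1.578
vertex 2.218 -1.526 0.838
endloop
endfacet
facet normal -0.826 -0.155 -0.542
outer loop
vertex 1.733 -1.708 1.629
vertex 2.218 -1.526 0.838
vertex 2.168 -2.411 1.168
endloop
endfacet
facet normal -0.175 -0.253 0.952
outer loop
vertex 2.272 -1.463 2.367
vertex 2.202 -2.372 2.113
vertex 3.042 -2.014 2.362
endloop
endfacet
facet normal -0.253 -0.966 0.049
outer loop
vertex 2.202 -2.372 2.113
vertex 2.168 -2.411 1.168
vertex 2.977 -2.6 1.622
endloop
endfacet
facet normal -0.240 -0.327 -0.914
outer loop
vertex 2.168 -2.411 1.168
vertex 2.218 -1.526 0.838
vertex 2.988 -2.077 0.833
endloop
endfacet
facet normal -0.154 0.781 -0.605
outer loop
vertex 2.218 -1.526 0.838
vertex 2.283 -0.94 1.578
vertex 3.058 -1.168 1.087
endloop
endfacet
facet normal -0.114 0.829 0.548
outer loop
vertex 2.283 -0.94 1.578
vertex 2.272 -1.463 2.367
vertex 3.092 -1.129 2.032
endloop
endfacet
facet normal 0.772 -0.530 0.352
outer loop
vertex 3.527 -1.832 1.571
vertex 3.042 -2.014 2.362
vertex 2.977 -2.6 1.622
endloop
endfacet
facet normal 0.747 -0.559 -0.360
outer loop
vertex 3.527 -1.832 1.571
vertex 2.977 -2.6 1.622
vertex 2.988 -2.077 0.833
endloop
endfacet
facet normal 0.785 0.110 -0.610
outer loop
vertex 3.527 -1.832 1.571
vertex 2.988 -2.077 0.833
vertex 3.058 -1.168 1.087
endloop
endfacet
facet normal 0.833 0.550 -0.053
outer loop
vertex 3.527 -1.832 1.571
vertex 3.058 -1.168 1.087
vertex 3.092 -1.129 2.032
endloop
endfacet
facet normal 0.826 0.155 0.542
outer loop
vertex 3.527 -1.832 1.571
vertex 3.092 -1.129 2.032
vertex 3.042 -2.014 2.362
endloop
endfacet
facet normal 0.154 -0.781 0.605
outer loop
vertex 2.977 -2.6 1.622
vertex 3.042 -2.014 2.362
vertex 2.202 -2.372 2.113
endloop
endfacet
facet normal 0.114 -0.829 -0.548
outer loop
vertex 2.988 -2.077 0.833
vertex 2.977 -2.6 1.622
vertex 2.168 -2.411 1.168
endloop
endfacet
facet normal 0.175 0.253 -0.952
outer loop
vertex 3.058 -1.168 1.087
vertex 2.988 -2.077 0.833
vertex 2.218 -1.526 0.838
endloop
endfacet
facet normal 0.253 0.966 -0.049
outer loop
vertex 3.092 -1.129 2.032
vertex 3.058 -1.168 1.087
vertex 2.283 -0.94 1.578
endloop
endfacet
facet normal 0.240 0.327 0.914
outer loop
vertex 3.042 -2.014 2.362
vertex 3.092 -1.129 2.032
vertex 2.272 -1.463 2.367
endloop
endfacet
facet normal 0.034 -0.801 -0.598
outer loop
vertex -2.136 2.113 2.332
vertex -3.075 2.082 2.32
vertex -2.418 2.501 1.796
endloop
endfacet
facet normal 0.835 0.549 -0.041
outer loop
vertex -2.136 2.113 2.332
vertex -2.418 2.501 1.796
vertex -3.145 3.738 3.56
endloop
endfacet
facet normal 0.033 -0.800 -0.599
outer loop
vertex -2.418 2.501 1.796
vertex -3.075 2.082 2.32
vertex -3.085 2.644 1.568
endloop
endfacet
facet normal 0.331 0.831 -0.447
outer loop
vertex -2.418 2.501 1.796
vertex -3.085 2.644 1.568
vertex -3.145 3.738 3.56
endloop
endfacet
facet normal 0.033 -0.800 -0.599
outer loop
vertex -3.085 2.644 1.568
vertex -3.075 2.082 2.32
vertex -3.746 2.458 1.78
endloop
endfacet
facet normal -0.373 0.808 -0.455
outer loop
vertex -3.085 2.644 1.568
vertex -3.746 2.458 1.78
vertex -3.145 3.738 3.56
endloop
endfacet
facet normal 0.033 -0.800 -0.599
outer loop
vertex -3.746 2.458 1.78
vertex -3.075 2.082 2.32
vertex -4.015 2.051 2.309
endloop
endfacet
facet normal -0.868 0.493 -0.062
outer loop
vertex -3.746 2.458 1.78
vertex -4.015 2.051 2.309
vertex -3.145 3.738 3.56
endloop
endfacet
facet normal 0.033 -0.800 -0.598
outer loop
vertex -4.015 2.051 2.309
vertex -3.075 2.082 2.32
vertex -3.733 1.662 2.845
endloop
endfacet
facet normal -0.861 0.070 0.504
outer loop
vertex -4.015 2.051 2.309
vertex -3.733 1.662 2.845
vertex -3.145 3.738 3.56
endloop
endfacet
facet normal 0.033 -0.800 -0.599
outer loop
vertex -3.733 1.662 2.845
vertex -3.075 2.082 2.32
vertex -3.066 1.519 3.073
endloop
endfacet
facet normal -0.357 -0.212 0.910
outer loop
vertex -3.733 1.662 2.845
vertex -3.066 1.519 3.073
vertex -3.145 3.738 3.56
endloop
endfacet
facet normal 0.034 -0.800 -0.599
outer loop
vertex -3.066 1.519 3.073
vertex -3.075 2.082 2.32
vertex -2.404 1.706 2.861
endloop
endfacet
facet normal 0.348 -0.189 0.918
outer loop
vertex -3.066 1.519 3.073
vertex -2.404 1.706 2.861
vertex -3.145 3.738 3.56
endloop
endfacet
facet normal 0.034 -0.800 -0.599
outer loop
vertex -2.404 1.706 2.861
vertex -3.075 2.082 2.32
vertex -2.136 2.113 2.332
endloop
endfacet
facet normal 0.842 0.127 0.524
outer loop
vertex -2.404 1.706 2.861
vertex -2.136 2.113 2.332
vertex -3.145 3.738 3.56
endloop
endfacet

endsolid


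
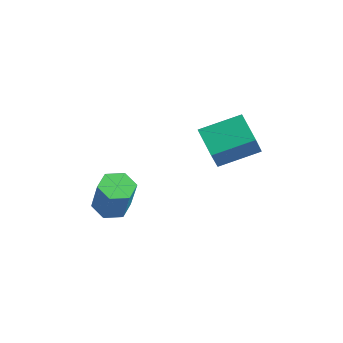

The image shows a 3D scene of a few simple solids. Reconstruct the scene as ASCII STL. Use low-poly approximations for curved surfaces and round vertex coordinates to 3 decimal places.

solid 
facet normal -0.871 0.168 0.462
outer loop
vertex 2.278 0.687 2.671
vertex 2.941 2.346 3.318
vertex 1.751 1.382 1.427
endloop
endfacet
facet normal -0.349 -0.873 -0.340
outer loop
vertex 3.039 1.134 0.742
vertex 2.278 0.687 2.671
vertex 1.751 1.382 1.427
endloop
endfacet
facet normal -0.871 0.167 0.463
outer loop
vertex 1.751 1.382 1.427
vertex 2.941 2.346 3.318
vertex 2.413 3.041 2.074
endloop
endfacet
facet normal -0.347 0.458 -0.819
outer loop
vertex 2.413 3.041 2.074
vertex 3.039 1.134 0.742
vertex 1.751 1.382 1.427
endloop
endfacet
facet normal 0.347 -0.458 0.818
outer loop
vertex 2.278 0.687 2.671
vertex 4.229 2.098 2.633
vertex 2.941 2.346 3.318
endloop
endfacet
facet normal -0.349 -0.873 -0.340
outer loop
vertex 3.567 0.439 1.986
vertex 2.278 0.687 2.671
vertex 3.039 1.134 0.742
endloop
endfacet
facet normal 0.347 -0.458 0.819
outer loop
vertex 3.567 0.439 1.986
vertex 4.229 2.098 2.633
vertex 2.278 0.687 2.671
endloop
endfacet
facet normal 0.349 0.873 0.340
outer loop
vertex 2.941 2.346 3.318
vertex 4.229 2.098 2.633
vertex 2.413 3.041 2.074
endloop
endfacet
facet normal -0.347 0.458 -0.819
outer loop
vertex 3.702 2.793 1.389
vertex 3.039 1.134 0.742
vertex 2.413 3.041 2.074
endloop
endfacet
facet normal 0.349 0.873 0.340
outer loop
vertex 2.413 3.041 2.074
vertex 4.229 2.098 2.633
vertex 3.702 2.793 1.389
endloop
endfacet
facet normal 0.870 -0.167 -0.463
outer loop
vertex 3.702 2.793 1.389
vertex 3.567 0.439 1.986
vertex 3.039 1.134 0.742
endloop
endfacet
facet normal 0.871 -0.167 -0.462
outer loop
vertex 4.229 2.098 2.633
vertex 3.567 0.439 1.986
vertex 3.702 2.793 1.389
endloop
endfacet
facet normal -0.413 0.092 -0.906
outer loop
vertex -0.348 -1.199 -3.451
vertex -1.101 -1.311 -3.119
vertex -0.786 -0.546 -3.185
endloop
endfacet
facet normal 0.742 0.610 -0.276
outer loop
vertex -0.348 -1.199 -3.451
vertex -0.786 -0.546 -3.185
vertex 0.453 -1.377 -1.693
endloop
endfacet
facet normal 0.742 0.610 -0.276
outer loop
vertex 0.453 -1.377 -1.693
vertex -0.786 -0.546 -3.185
vertex 0.015 -0.724 -1.427
endloop
endfacet
facet normal 0.414 -0.092 0.906
outer loop
vertex 0.453 -1.377 -1.693
vertex 0.015 -0.724 -1.427
vertex -0.299 -1.489 -1.361
endloop
endfacet
facet normal -0.413 0.092 -0.906
outer loop
vertex -0.786 -0.546 -3.185
vertex -1.101 -1.311 -3.119
vertex -1.539 -0.658 -2.853
endloop
endfacet
facet normal -0.086 0.987 0.139
outer loop
vertex -0.786 -0.546 -3.185
vertex -1.539 -0.658 -2.853
vertex 0.015 -0.724 -1.427
endloop
endfacet
facet normal -0.086 0.987 0.139
outer loop
vertex 0.015 -0.724 -1.427
vertex -1.539 -0.658 -2.853
vertex -0.738 -0.836 -1.095
endloop
endfacet
facet normal 0.413 -0.091 0.906
outer loop
vertex 0.015 -0.724 -1.427
vertex -0.738 -0.836 -1.095
vertex -0.299 -1.489 -1.361
endloop
endfacet
facet normal -0.414 0.092 -0.906
outer loop
vertex -1.539 -0.658 -2.853
vertex -1.101 -1.311 -3.119
vertex -1.853 -1.423 -2.787
endloop
endfacet
facet normal -0.828 0.376 0.415
outer loop
vertex -1.539 -0.658 -2.853
vertex -1.853 -1.423 -2.787
vertex -0.738 -0.836 -1.095
endloop
endfacet
facet normal -0.828 0.376 0.415
outer loop
vertex -0.738 -0.836 -1.095
vertex -1.853 -1.423 -2.787
vertex -1.052 -1.601 -1.029
endloop
endfacet
facet normal 0.413 -0.091 0.906
outer loop
vertex -0.738 -0.836 -1.095
vertex -1.052 -1.601 -1.029
vertex -0.299 -1.489 -1.361
endloop
endfacet
facet normal -0.414 0.092 -0.906
outer loop
vertex -1.853 -1.423 -2.787
vertex -1.101 -1.311 -3.119
vertex -1.415 -2.076 -3.053
endloop
endfacet
facet normal -0.742 -0.610 0.276
outer loop
vertex -1.853 -1.423 -2.787
vertex -1.415 -2.076 -3.053
vertex -1.052 -1.601 -1.029
endloop
endfacet
facet normal -0.742 -0.610 0.276
outer loop
vertex -1.052 -1.601 -1.029
vertex -1.415 -2.076 -3.053
vertex -0.614 -2.254 -1.295
endloop
endfacet
facet normal 0.413 -0.092 0.906
outer loop
vertex -1.052 -1.601 -1.029
vertex -0.614 -2.254 -1.295
vertex -0.299 -1.489 -1.361
endloop
endfacet
facet normal -0.413 0.091 -0.906
outer loop
vertex -1.415 -2.076 -3.053
vertex -1.101 -1.311 -3.119
vertex -0.662 -1.964 -3.385
endloop
endfacet
facet normal 0.086 -0.987 -0.139
outer loop
vertex -1.415 -2.076 -3.053
vertex -0.662 -1.964 -3.385
vertex -0.614 -2.254 -1.295
endloop
endfacet
facet normal 0.086 -0.987 -0.139
outer loop
vertex -0.614 -2.254 -1.295
vertex -0.662 -1.964 -3.385
vertex 0.139 -2.142 -1.627
endloop
endfacet
facet normal 0.413 -0.092 0.906
outer loop
vertex -0.614 -2.254 -1.295
vertex 0.139 -2.142 -1.627
vertex -0.299 -1.489 -1.361
endloop
endfacet
facet normal -0.413 0.091 -0.906
outer loop
vertex -0.662 -1.964 -3.385
vertex -1.101 -1.311 -3.119
vertex -0.348 -1.199 -3.451
endloop
endfacet
facet normal 0.828 -0.376 -0.415
outer loop
vertex -0.662 -1.964 -3.385
vertex -0.348 -1.199 -3.451
vertex 0.139 -2.142 -1.627
endloop
endfacet
facet normal 0.828 -0.376 -0.415
outer loop
vertex 0.139 -2.142 -1.627
vertex -0.348 -1.199 -3.451
vertex 0.453 -1.377 -1.693
endloop
endfacet
facet normal 0.414 -0.092 0.906
outer loop
vertex 0.139 -2.142 -1.627
vertex 0.453 -1.377 -1.693
vertex -0.299 -1.489 -1.361
endloop
endfacet

endsolid


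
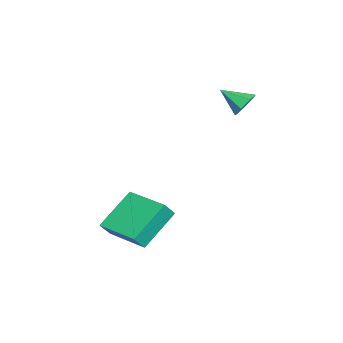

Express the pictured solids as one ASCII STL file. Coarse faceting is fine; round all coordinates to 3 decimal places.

solid 
facet normal 0.111 0.839 -0.533
outer loop
vertex -2.508 0.032 1.549
vertex -3.18 0.053 1.442
vertex -2.823 0.329 1.951
endloop
endfacet
facet normal 0.707 -0.177 0.685
outer loop
vertex -2.508 0.032 1.549
vertex -2.823 0.329 1.951
vertex -3.32 -1.013 2.118
endloop
endfacet
facet normal 0.109 0.840 -0.532
outer loop
vertex -2.823 0.329 1.951
vertex -3.18 0.053 1.442
vertex -3.406 0.417 1.97
endloop
endfacet
facet normal 0.048 0.106 0.993
outer loop
vertex -2.823 0.329 1.951
vertex -3.406 0.417 1.97
vertex -3.32 -1.013 2.118
endloop
endfacet
facet normal 0.111 0.840 -0.531
outer loop
vertex -3.406 0.417 1.97
vertex -3.18 0.053 1.442
vertex -3.819 0.232 1.591
endloop
endfacet
facet normal -0.684 0.034 0.729
outer loop
vertex -3.406 0.417 1.97
vertex -3.819 0.232 1.591
vertex -3.32 -1.013 2.118
endloop
endfacet
facet normal 0.111 0.840 -0.532
outer loop
vertex -3.819 0.232 1.591
vertex -3.18 0.053 1.442
vertex -3.75 -0.088 1.1
endloop
endfacet
facet normal -0.937 -0.338 0.089
outer loop
vertex -3.819 0.232 1.591
vertex -3.75 -0.088 1.1
vertex -3.32 -1.013 2.118
endloop
endfacet
facet normal 0.112 0.839 -0.532
outer loop
vertex -3.75 -0.088 1.1
vertex -3.18 0.053 1.442
vertex -3.252 -0.302 0.867
endloop
endfacet
facet normal -0.521 -0.730 -0.443
outer loop
vertex -3.75 -0.088 1.1
vertex -3.252 -0.302 0.867
vertex -3.32 -1.013 2.118
endloop
endfacet
facet normal 0.111 0.839 -0.532
outer loop
vertex -3.252 -0.302 0.867
vertex -3.18 0.053 1.442
vertex -2.7 -0.248 1.067
endloop
endfacet
facet normal 0.252 -0.847 -0.468
outer loop
vertex -3.252 -0.302 0.867
vertex -2.7 -0.248 1.067
vertex -3.32 -1.013 2.118
endloop
endfacet
facet normal 0.111 0.840 -0.532
outer loop
vertex -2.7 -0.248 1.067
vertex -3.18 0.053 1.442
vertex -2.508 0.032 1.549
endloop
endfacet
facet normal 0.798 -0.602 0.032
outer loop
vertex -2.7 -0.248 1.067
vertex -2.508 0.032 1.549
vertex -3.32 -1.013 2.118
endloop
endfacet
facet normal -0.674 0.402 0.620
outer loop
vertex -0.275 -3.896 -2.537
vertex 0.823 -2.167 -2.464
vertex -0.692 -3.604 -3.18
endloop
endfacet
facet normal -0.536 -0.843 -0.035
outer loop
vertex 0.697 -4.433 -4.456
vertex -0.275 -3.896 -2.537
vertex -0.692 -3.604 -3.18
endloop
endfacet
facet normal -0.674 0.402 0.620
outer loop
vertex -0.692 -3.604 -3.18
vertex 0.823 -2.167 -2.464
vertex 0.406 -1.875 -3.107
endloop
endfacet
facet normal -0.508 0.356 -0.784
outer loop
vertex 0.406 -1.875 -3.107
vertex 0.697 -4.433 -4.456
vertex -0.692 -3.604 -3.18
endloop
endfacet
facet normal 0.508 -0.356 0.784
outer loop
vertex -0.275 -3.896 -2.537
vertex 2.212 -2.996 -3.74
vertex 0.823 -2.167 -2.464
endloop
endfacet
facet normal -0.536 -0.843 -0.035
outer loop
vertex 1.114 -4.725 -3.813
vertex -0.275 -3.896 -2.537
vertex 0.697 -4.433 -4.456
endloop
endfacet
facet normal 0.508 -0.356 0.784
outer loop
vertex 1.114 -4.725 -3.813
vertex 2.212 -2.996 -3.74
vertex -0.275 -3.896 -2.537
endloop
endfacet
facet normal 0.536 0.843 0.035
outer loop
vertex 0.823 -2.167 -2.464
vertex 2.212 -2.996 -3.74
vertex 0.406 -1.875 -3.107
endloop
endfacet
facet normal -0.508 0.356 -0.784
outer loop
vertex 1.795 -2.704 -4.383
vertex 0.697 -4.433 -4.456
vertex 0.406 -1.875 -3.107
endloop
endfacet
facet normal 0.536 0.843 0.035
outer loop
vertex 0.406 -1.875 -3.107
vertex 2.212 -2.996 -3.74
vertex 1.795 -2.704 -4.383
endloop
endfacet
facet normal 0.674 -0.402 -0.620
outer loop
vertex 1.795 -2.704 -4.383
vertex 1.114 -4.725 -3.813
vertex 0.697 -4.433 -4.456
endloop
endfacet
facet normal 0.674 -0.402 -0.620
outer loop
vertex 2.212 -2.996 -3.74
vertex 1.114 -4.725 -3.813
vertex 1.795 -2.704 -4.383
endloop
endfacet

endsolid


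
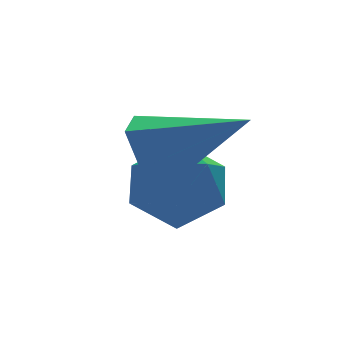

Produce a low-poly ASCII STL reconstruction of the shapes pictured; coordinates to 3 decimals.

solid 
facet normal -0.413 0.452 0.791
outer loop
vertex -1.429 1.174 0.306
vertex -1.5 0.413 0.704
vertex -0.787 0.887 0.805
endloop
endfacet
facet normal 0.042 0.888 0.457
outer loop
vertex -1.429 1.174 0.306
vertex -0.787 0.887 0.805
vertex -0.61 1.266 0.052
endloop
endfacet
facet normal -0.176 0.960 -0.219
outer loop
vertex -1.429 1.174 0.306
vertex -0.61 1.266 0.052
vertex -1.214 1.026 -0.515
endloop
endfacet
facet normal -0.766 0.568 -0.303
outer loop
vertex -1.429 1.174 0.306
vertex -1.214 1.026 -0.515
vertex -1.764 0.499 -0.112
endloop
endfacet
facet normal -0.912 0.253 0.322
outer loop
vertex -1.429 1.174 0.306
vertex -1.764 0.499 -0.112
vertex -1.5 0.413 0.704
endloop
endfacet
facet normal 0.684 0.574 0.450
outer loop
vertex -0.61 1.266 0.052
vertex -0.787 0.887 0.805
vertex -0.176 0.561 0.292
endloop
endfacet
facet normal -0.053 -0.131 0.990
outer loop
vertex -0.787 0.887 0.805
vertex -1.5 0.413 0.704
vertex -0.726 0.034 0.695
endloop
endfacet
facet normal -0.862 -0.452 0.231
outer loop
vertex -1.5 0.413 0.704
vertex -1.764 0.499 -0.112
vertex -1.33 -0.206 0.128
endloop
endfacet
facet normal -0.624 0.056 -0.779
outer loop
vertex -1.764 0.499 -0.112
vertex -1.214 1.026 -0.515
vertex -1.153 0.173 -0.625
endloop
endfacet
facet normal 0.330 0.690 -0.644
outer loop
vertex -1.214 1.026 -0.515
vertex -0.61 1.266 0.052
vertex -0.44 0.647 -0.524
endloop
endfacet
facet normal 0.766 -0.568 0.303
outer loop
vertex -0.511 -0.114 -0.126
vertex -0.176 0.561 0.292
vertex -0.726 0.034 0.695
endloop
endfacet
facet normal 0.176 -0.960 0.219
outer loop
vertex -0.511 -0.114 -0.126
vertex -0.726 0.034 0.695
vertex -1.33 -0.206 0.128
endloop
endfacet
facet normal -0.042 -0.888 -0.457
outer loop
vertex -0.511 -0.114 -0.126
vertex -1.33 -0.206 0.128
vertex -1.153 0.173 -0.625
endloop
endfacet
facet normal 0.413 -0.452 -0.791
outer loop
vertex -0.511 -0.114 -0.126
vertex -1.153 0.173 -0.625
vertex -0.44 0.647 -0.524
endloop
endfacet
facet normal 0.912 -0.253 -0.322
outer loop
vertex -0.511 -0.114 -0.126
vertex -0.44 0.647 -0.524
vertex -0.176 0.561 0.292
endloop
endfacet
facet normal 0.624 -0.056 0.779
outer loop
vertex -0.726 0.034 0.695
vertex -0.176 0.561 0.292
vertex -0.787 0.887 0.805
endloop
endfacet
facet normal -0.330 -0.690 0.644
outer loop
vertex -1.33 -0.206 0.128
vertex -0.726 0.034 0.695
vertex -1.5 0.413 0.704
endloop
endfacet
facet normal -0.684 -0.574 -0.450
outer loop
vertex -1.153 0.173 -0.625
vertex -1.33 -0.206 0.128
vertex -1.764 0.499 -0.112
endloop
endfacet
facet normal 0.053 0.131 -0.990
outer loop
vertex -0.44 0.647 -0.524
vertex -1.153 0.173 -0.625
vertex -1.214 1.026 -0.515
endloop
endfacet
facet normal 0.862 0.452 -0.231
outer loop
vertex -0.176 0.561 0.292
vertex -0.44 0.647 -0.524
vertex -0.61 1.266 0.052
endloop
endfacet
facet normal -0.734 0.498 -0.461
outer loop
vertex -1.16 0.268 0.509
vertex -1.599 0.135 1.064
vertex -1.193 0.73 1.06
endloop
endfacet
facet normal 0.895 0.367 -0.254
outer loop
vertex -1.16 0.268 0.509
vertex -1.193 0.73 1.06
vertex -0.401 -0.675 1.816
endloop
endfacet
facet normal -0.734 0.498 -0.462
outer loop
vertex -1.193 0.73 1.06
vertex -1.599 0.135 1.064
vertex -1.632 0.598 1.615
endloop
endfacet
facet normal 0.541 0.614 0.574
outer loop
vertex -1.193 0.73 1.06
vertex -1.632 0.598 1.615
vertex -0.401 -0.675 1.816
endloop
endfacet
facet normal -0.735 0.497 -0.462
outer loop
vertex -1.632 0.598 1.615
vertex -1.599 0.135 1.064
vertex -2.037 0.003 1.619
endloop
endfacet
facet normal -0.091 0.069 0.993
outer loop
vertex -1.632 0.598 1.615
vertex -2.037 0.003 1.619
vertex -0.401 -0.675 1.816
endloop
endfacet
facet normal -0.735 0.497 -0.462
outer loop
vertex -2.037 0.003 1.619
vertex -1.599 0.135 1.064
vertex -2.004 -0.46 1.068
endloop
endfacet
facet normal -0.370 -0.722 0.585
outer loop
vertex -2.037 0.003 1.619
vertex -2.004 -0.46 1.068
vertex -0.401 -0.675 1.816
endloop
endfacet
facet normal -0.735 0.497 -0.461
outer loop
vertex -2.004 -0.46 1.068
vertex -1.599 0.135 1.064
vertex -1.566 -0.327 0.513
endloop
endfacet
facet normal -0.016 -0.969 -0.245
outer loop
vertex -2.004 -0.46 1.068
vertex -1.566 -0.327 0.513
vertex -0.401 -0.675 1.816
endloop
endfacet
facet normal -0.734 0.498 -0.461
outer loop
vertex -1.566 -0.327 0.513
vertex -1.599 0.135 1.064
vertex -1.16 0.268 0.509
endloop
endfacet
facet normal 0.616 -0.425 -0.664
outer loop
vertex -1.566 -0.327 0.513
vertex -1.16 0.268 0.509
vertex -0.401 -0.675 1.816
endloop
endfacet

endsolid


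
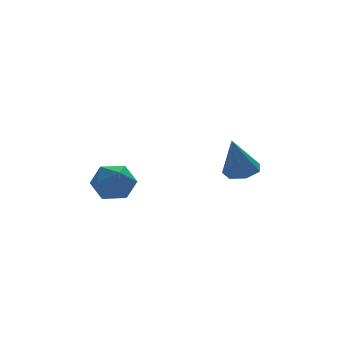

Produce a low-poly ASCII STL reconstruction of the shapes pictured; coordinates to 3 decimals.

solid 
facet normal 0.065 -0.039 0.997
outer loop
vertex -3.941 -0.637 2.634
vertex -3.495 -1.691 2.563
vertex -2.806 -0.775 2.554
endloop
endfacet
facet normal 0.131 0.631 0.764
outer loop
vertex -3.941 -0.637 2.634
vertex -2.806 -0.775 2.554
vertex -3.325 0.054 1.958
endloop
endfacet
facet normal -0.458 0.796 0.396
outer loop
vertex -3.941 -0.637 2.634
vertex -3.325 0.054 1.958
vertex -4.336 -0.349 1.597
endloop
endfacet
facet normal -0.888 0.226 0.401
outer loop
vertex -3.941 -0.637 2.634
vertex -4.336 -0.349 1.597
vertex -4.441 -1.427 1.971
endloop
endfacet
facet normal -0.565 -0.291 0.772
outer loop
vertex -3.941 -0.637 2.634
vertex -4.441 -1.427 1.971
vertex -3.495 -1.691 2.563
endloop
endfacet
facet normal 0.685 0.656 0.316
outer loop
vertex -3.325 0.054 1.958
vertex -2.806 -0.775 2.554
vertex -2.499 -0.573 1.469
endloop
endfacet
facet normal 0.579 -0.429 0.693
outer loop
vertex -2.806 -0.775 2.554
vertex -3.495 -1.691 2.563
vertex -2.604 -1.651 1.843
endloop
endfacet
facet normal -0.439 -0.836 0.329
outer loop
vertex -3.495 -1.691 2.563
vertex -4.441 -1.427 1.971
vertex -3.615 -2.054 1.482
endloop
endfacet
facet normal -0.962 -0.001 -0.272
outer loop
vertex -4.441 -1.427 1.971
vertex -4.336 -0.349 1.597
vertex -4.134 -1.225 0.886
endloop
endfacet
facet normal -0.268 0.922 -0.280
outer loop
vertex -4.336 -0.349 1.597
vertex -3.325 0.054 1.958
vertex -3.445 -0.309 0.877
endloop
endfacet
facet normal 0.888 -0.226 -0.401
outer loop
vertex -2.999 -1.363 0.806
vertex -2.499 -0.573 1.469
vertex -2.604 -1.651 1.843
endloop
endfacet
facet normal 0.458 -0.796 -0.396
outer loop
vertex -2.999 -1.363 0.806
vertex -2.604 -1.651 1.843
vertex -3.615 -2.054 1.482
endloop
endfacet
facet normal -0.131 -0.631 -0.764
outer loop
vertex -2.999 -1.363 0.806
vertex -3.615 -2.054 1.482
vertex -4.134 -1.225 0.886
endloop
endfacet
facet normal -0.065 0.039 -0.997
outer loop
vertex -2.999 -1.363 0.806
vertex -4.134 -1.225 0.886
vertex -3.445 -0.309 0.877
endloop
endfacet
facet normal 0.565 0.291 -0.772
outer loop
vertex -2.999 -1.363 0.806
vertex -3.445 -0.309 0.877
vertex -2.499 -0.573 1.469
endloop
endfacet
facet normal 0.962 0.001 0.272
outer loop
vertex -2.604 -1.651 1.843
vertex -2.499 -0.573 1.469
vertex -2.806 -0.775 2.554
endloop
endfacet
facet normal 0.268 -0.922 0.280
outer loop
vertex -3.615 -2.054 1.482
vertex -2.604 -1.651 1.843
vertex -3.495 -1.691 2.563
endloop
endfacet
facet normal -0.685 -0.656 -0.316
outer loop
vertex -4.134 -1.225 0.886
vertex -3.615 -2.054 1.482
vertex -4.441 -1.427 1.971
endloop
endfacet
facet normal -0.579 0.429 -0.693
outer loop
vertex -3.445 -0.309 0.877
vertex -4.134 -1.225 0.886
vertex -4.336 -0.349 1.597
endloop
endfacet
facet normal 0.439 0.836 -0.329
outer loop
vertex -2.499 -0.573 1.469
vertex -3.445 -0.309 0.877
vertex -3.325 0.054 1.958
endloop
endfacet
facet normal 0.313 0.123 -0.942
outer loop
vertex 2.784 -1.816 2.322
vertex 2.213 -2.469 2.047
vertex 2.062 -1.574 2.114
endloop
endfacet
facet normal 0.127 0.837 0.533
outer loop
vertex 2.784 -1.816 2.322
vertex 2.062 -1.574 2.114
vertex 1.547 -2.731 4.053
endloop
endfacet
facet normal 0.313 0.123 -0.942
outer loop
vertex 2.062 -1.574 2.114
vertex 2.213 -2.469 2.047
vertex 1.454 -2.006 1.855
endloop
endfacet
facet normal -0.631 0.728 0.267
outer loop
vertex 2.062 -1.574 2.114
vertex 1.454 -2.006 1.855
vertex 1.547 -2.731 4.053
endloop
endfacet
facet normal 0.313 0.123 -0.942
outer loop
vertex 1.454 -2.006 1.855
vertex 2.213 -2.469 2.047
vertex 1.417 -2.786 1.741
endloop
endfacet
facet normal -0.998 0.039 0.055
outer loop
vertex 1.454 -2.006 1.855
vertex 1.417 -2.786 1.741
vertex 1.547 -2.731 4.053
endloop
endfacet
facet normal 0.313 0.123 -0.942
outer loop
vertex 1.417 -2.786 1.741
vertex 2.213 -2.469 2.047
vertex 1.98 -3.328 1.857
endloop
endfacet
facet normal -0.698 -0.713 0.056
outer loop
vertex 1.417 -2.786 1.741
vertex 1.98 -3.328 1.857
vertex 1.547 -2.731 4.053
endloop
endfacet
facet normal 0.313 0.123 -0.942
outer loop
vertex 1.98 -3.328 1.857
vertex 2.213 -2.469 2.047
vertex 2.718 -3.223 2.116
endloop
endfacet
facet normal 0.042 -0.962 0.270
outer loop
vertex 1.98 -3.328 1.857
vertex 2.718 -3.223 2.116
vertex 1.547 -2.731 4.053
endloop
endfacet
facet normal 0.313 0.123 -0.942
outer loop
vertex 2.718 -3.223 2.116
vertex 2.213 -2.469 2.047
vertex 3.076 -2.55 2.323
endloop
endfacet
facet normal 0.667 -0.519 0.535
outer loop
vertex 2.718 -3.223 2.116
vertex 3.076 -2.55 2.323
vertex 1.547 -2.731 4.053
endloop
endfacet
facet normal 0.313 0.123 -0.942
outer loop
vertex 3.076 -2.55 2.323
vertex 2.213 -2.469 2.047
vertex 2.784 -1.816 2.322
endloop
endfacet
facet normal 0.704 0.281 0.652
outer loop
vertex 3.076 -2.55 2.323
vertex 2.784 -1.816 2.322
vertex 1.547 -2.731 4.053
endloop
endfacet

endsolid


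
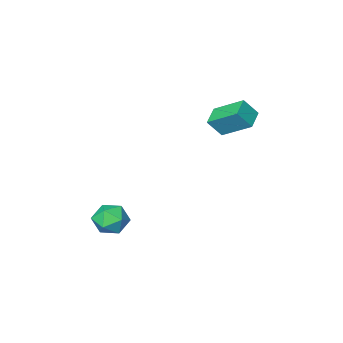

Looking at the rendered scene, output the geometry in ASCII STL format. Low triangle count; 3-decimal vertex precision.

solid 
facet normal -0.720 -0.622 0.308
outer loop
vertex -2.625 -0.469 3.309
vertex -3.449 1.022 4.395
vertex -3.316 -0.147 2.343
endloop
endfacet
facet normal 0.408 -0.738 -0.538
outer loop
vertex -2.431 0.618 1.965
vertex -2.625 -0.469 3.309
vertex -3.316 -0.147 2.343
endloop
endfacet
facet normal -0.719 -0.623 0.308
outer loop
vertex -3.316 -0.147 2.343
vertex -3.449 1.022 4.395
vertex -4.14 1.343 3.43
endloop
endfacet
facet normal -0.562 0.262 -0.785
outer loop
vertex -4.14 1.343 3.43
vertex -2.431 0.618 1.965
vertex -3.316 -0.147 2.343
endloop
endfacet
facet normal 0.561 -0.262 0.785
outer loop
vertex -2.625 -0.469 3.309
vertex -2.564 1.787 4.017
vertex -3.449 1.022 4.395
endloop
endfacet
facet normal 0.408 -0.738 -0.538
outer loop
vertex -1.74 0.297 2.93
vertex -2.625 -0.469 3.309
vertex -2.431 0.618 1.965
endloop
endfacet
facet normal 0.562 -0.261 0.785
outer loop
vertex -1.74 0.297 2.93
vertex -2.564 1.787 4.017
vertex -2.625 -0.469 3.309
endloop
endfacet
facet normal -0.408 0.738 0.538
outer loop
vertex -3.449 1.022 4.395
vertex -2.564 1.787 4.017
vertex -4.14 1.343 3.43
endloop
endfacet
facet normal -0.562 0.261 -0.785
outer loop
vertex -3.255 2.109 3.051
vertex -2.431 0.618 1.965
vertex -4.14 1.343 3.43
endloop
endfacet
facet normal -0.408 0.738 0.538
outer loop
vertex -4.14 1.343 3.43
vertex -2.564 1.787 4.017
vertex -3.255 2.109 3.051
endloop
endfacet
facet normal 0.720 0.622 -0.308
outer loop
vertex -3.255 2.109 3.051
vertex -1.74 0.297 2.93
vertex -2.431 0.618 1.965
endloop
endfacet
facet normal 0.720 0.622 -0.307
outer loop
vertex -2.564 1.787 4.017
vertex -1.74 0.297 2.93
vertex -3.255 2.109 3.051
endloop
endfacet
facet normal -0.677 0.581 0.452
outer loop
vertex 2.385 -0.31 -3.292
vertex 2.693 -0.686 -2.347
vertex 3.162 0.176 -2.754
endloop
endfacet
facet normal -0.446 0.882 -0.153
outer loop
vertex 2.385 -0.31 -3.292
vertex 3.162 0.176 -2.754
vertex 3.248 0.037 -3.804
endloop
endfacet
facet normal -0.582 0.430 -0.690
outer loop
vertex 2.385 -0.31 -3.292
vertex 3.248 0.037 -3.804
vertex 2.834 -0.91 -4.045
endloop
endfacet
facet normal -0.897 -0.148 -0.417
outer loop
vertex 2.385 -0.31 -3.292
vertex 2.834 -0.91 -4.045
vertex 2.49 -1.357 -3.145
endloop
endfacet
facet normal -0.956 -0.055 0.289
outer loop
vertex 2.385 -0.31 -3.292
vertex 2.49 -1.357 -3.145
vertex 2.693 -0.686 -2.347
endloop
endfacet
facet normal 0.261 0.959 -0.106
outer loop
vertex 3.248 0.037 -3.804
vertex 3.162 0.176 -2.754
vertex 4.09 -0.123 -3.175
endloop
endfacet
facet normal -0.112 0.473 0.874
outer loop
vertex 3.162 0.176 -2.754
vertex 2.693 -0.686 -2.347
vertex 3.746 -0.57 -2.275
endloop
endfacet
facet normal -0.562 -0.557 0.611
outer loop
vertex 2.693 -0.686 -2.347
vertex 2.49 -1.357 -3.145
vertex 3.332 -1.517 -2.516
endloop
endfacet
facet normal -0.468 -0.707 -0.530
outer loop
vertex 2.49 -1.357 -3.145
vertex 2.834 -0.91 -4.045
vertex 3.418 -1.656 -3.566
endloop
endfacet
facet normal 0.041 0.229 -0.972
outer loop
vertex 2.834 -0.91 -4.045
vertex 3.248 0.037 -3.804
vertex 3.887 -0.794 -3.973
endloop
endfacet
facet normal 0.897 0.148 0.417
outer loop
vertex 4.195 -1.17 -3.028
vertex 4.09 -0.123 -3.175
vertex 3.746 -0.57 -2.275
endloop
endfacet
facet normal 0.582 -0.430 0.690
outer loop
vertex 4.195 -1.17 -3.028
vertex 3.746 -0.57 -2.275
vertex 3.332 -1.517 -2.516
endloop
endfacet
facet normal 0.446 -0.882 0.153
outer loop
vertex 4.195 -1.17 -3.028
vertex 3.332 -1.517 -2.516
vertex 3.418 -1.656 -3.566
endloop
endfacet
facet normal 0.677 -0.581 -0.452
outer loop
vertex 4.195 -1.17 -3.028
vertex 3.418 -1.656 -3.566
vertex 3.887 -0.794 -3.973
endloop
endfacet
facet normal 0.956 0.055 -0.289
outer loop
vertex 4.195 -1.17 -3.028
vertex 3.887 -0.794 -3.973
vertex 4.09 -0.123 -3.175
endloop
endfacet
facet normal 0.468 0.707 0.530
outer loop
vertex 3.746 -0.57 -2.275
vertex 4.09 -0.123 -3.175
vertex 3.162 0.176 -2.754
endloop
endfacet
facet normal -0.041 -0.229 0.972
outer loop
vertex 3.332 -1.517 -2.516
vertex 3.746 -0.57 -2.275
vertex 2.693 -0.686 -2.347
endloop
endfacet
facet normal -0.261 -0.959 0.106
outer loop
vertex 3.418 -1.656 -3.566
vertex 3.332 -1.517 -2.516
vertex 2.49 -1.357 -3.145
endloop
endfacet
facet normal 0.112 -0.473 -0.874
outer loop
vertex 3.887 -0.794 -3.973
vertex 3.418 -1.656 -3.566
vertex 2.834 -0.91 -4.045
endloop
endfacet
facet normal 0.562 0.557 -0.611
outer loop
vertex 4.09 -0.123 -3.175
vertex 3.887 -0.794 -3.973
vertex 3.248 0.037 -3.804
endloop
endfacet

endsolid
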